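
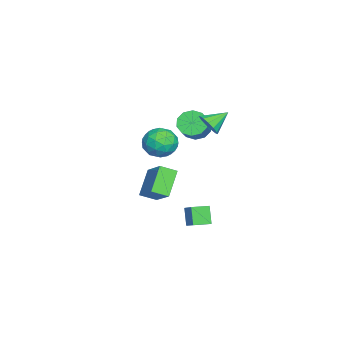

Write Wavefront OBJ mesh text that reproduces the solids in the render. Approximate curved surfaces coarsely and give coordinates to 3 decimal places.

v 2.099 0.333 1.123
v 3.418 1.324 2.339
v 1.806 1.304 0.649
v 3.126 2.295 1.865
v 3.494 0.105 -0.205
v 4.814 1.096 1.011
v 3.202 1.076 -0.679
v 4.521 2.067 0.537
v -1.103 3.334 3.482
v -0.371 3.763 3.672
v -1.917 4.386 4.238
v -0.531 3.946 3.246
v -0.873 3.934 2.895
v -1.288 3.732 2.73
v -1.644 3.404 2.804
v -1.829 3.053 3.092
v -1.783 2.792 3.505
v -1.522 2.703 3.91
v -1.127 2.814 4.179
v -0.725 3.091 4.226
v -0.443 3.444 4.037
v -4.598 1.962 1.248
v -4.01 2.025 0.466
v -2.255 2.101 1.79
v -2.842 2.038 2.572
v -4.161 2.588 0.633
v -2.405 2.663 1.957
v -4.478 2.911 1.035
v -2.723 2.987 2.359
v -4.841 2.872 1.518
v -3.086 2.948 2.842
v -5.111 2.486 1.898
v -3.356 2.561 3.222
v -5.185 1.899 2.03
v -3.43 1.975 3.354
v -5.035 1.337 1.863
v -3.279 1.412 3.187
v -4.717 1.013 1.461
v -2.962 1.089 2.785
v -4.354 1.052 0.978
v -2.599 1.128 2.302
v -4.084 1.439 0.598
v -2.329 1.514 1.922
v 1.466 2.506 -3.824
v 0.788 2.261 -2.73
v 1.052 3.515 -3.854
v 0.374 3.269 -2.76
v 3.146 3.231 -2.62
v 2.468 2.985 -1.526
v 2.732 4.239 -2.65
v 2.054 3.994 -1.556
v -4.182 0.524 -0.604
v -2.963 0.471 -0.585
v -4.257 -0.671 0.965
v -3.038 -0.724 0.984
v -3.608 0.315 1.273
v -3.562 1.053 0.304
v -3.658 -1.253 0.076
v -3.612 -0.515 -0.893
v -2.64 -0.627 -0.165
v -2.609 0.342 0.575
v -4.611 -0.542 -0.195
v -4.58 0.427 0.545
v -3.566 0.602 -0.732
v -3.654 -0.802 1.112
v -3.989 -0.192 1.282
v -3.273 -0.223 1.293
v -3.918 0.945 -0.21
v -3.202 0.914 -0.199
v -3.581 0.822 0.894
v -4.018 -1.114 0.579
v -3.302 -1.145 0.59
v -3.947 0.023 -0.913
v -3.231 -0.008 -0.902
v -3.639 -1.022 -0.514
v -2.659 -0.074 -0.474
v -2.704 -0.776 0.448
v -3.068 -1.088 -0.086
v -3.041 -0.654 -0.655
v -2.641 0.496 -0.04
v -2.686 -0.207 0.883
v -3.021 0.404 1.053
v -2.993 0.838 0.483
v -2.451 -0.15 0.207
v -4.534 0.007 -0.503
v -4.579 -0.696 0.42
v -4.227 -1.038 -0.103
v -4.199 -0.604 -0.673
v -4.516 0.576 -0.068
v -4.561 -0.126 0.854
v -4.179 0.454 1.035
v -4.152 0.888 0.466
v -4.769 -0.05 0.173
f 2 4 1
f 5 2 1
f 1 4 3
f 3 5 1
f 2 8 4
f 6 2 5
f 6 8 2
f 4 8 3
f 7 5 3
f 3 8 7
f 7 6 5
f 8 6 7
f 10 9 12
f 10 12 11
f 12 9 13
f 12 13 11
f 13 9 14
f 13 14 11
f 14 9 15
f 14 15 11
f 15 9 16
f 15 16 11
f 16 9 17
f 16 17 11
f 17 9 18
f 17 18 11
f 18 9 19
f 18 19 11
f 19 9 20
f 19 20 11
f 20 9 21
f 20 21 11
f 21 9 10
f 21 10 11
f 23 22 26
f 23 26 24
f 24 26 27
f 24 27 25
f 26 22 28
f 26 28 27
f 27 28 29
f 27 29 25
f 28 22 30
f 28 30 29
f 29 30 31
f 29 31 25
f 30 22 32
f 30 32 31
f 31 32 33
f 31 33 25
f 32 22 34
f 32 34 33
f 33 34 35
f 33 35 25
f 34 22 36
f 34 36 35
f 35 36 37
f 35 37 25
f 36 22 38
f 36 38 37
f 37 38 39
f 37 39 25
f 38 22 40
f 38 40 39
f 39 40 41
f 39 41 25
f 40 22 42
f 40 42 41
f 41 42 43
f 41 43 25
f 42 22 23
f 42 23 43
f 43 23 24
f 43 24 25
f 45 47 44
f 48 45 44
f 44 47 46
f 46 48 44
f 45 51 47
f 49 45 48
f 49 51 45
f 47 51 46
f 50 48 46
f 46 51 50
f 50 49 48
f 51 49 50
f 52 89 68
f 89 63 92
f 68 92 57
f 89 92 68
f 52 68 64
f 68 57 69
f 64 69 53
f 68 69 64
f 52 64 73
f 64 53 74
f 73 74 59
f 64 74 73
f 52 73 85
f 73 59 88
f 85 88 62
f 73 88 85
f 52 85 89
f 85 62 93
f 89 93 63
f 85 93 89
f 53 69 80
f 69 57 83
f 80 83 61
f 69 83 80
f 57 92 70
f 92 63 91
f 70 91 56
f 92 91 70
f 63 93 90
f 93 62 86
f 90 86 54
f 93 86 90
f 62 88 87
f 88 59 75
f 87 75 58
f 88 75 87
f 59 74 79
f 74 53 76
f 79 76 60
f 74 76 79
f 55 81 67
f 81 61 82
f 67 82 56
f 81 82 67
f 55 67 65
f 67 56 66
f 65 66 54
f 67 66 65
f 55 65 72
f 65 54 71
f 72 71 58
f 65 71 72
f 55 72 77
f 72 58 78
f 77 78 60
f 72 78 77
f 55 77 81
f 77 60 84
f 81 84 61
f 77 84 81
f 56 82 70
f 82 61 83
f 70 83 57
f 82 83 70
f 54 66 90
f 66 56 91
f 90 91 63
f 66 91 90
f 58 71 87
f 71 54 86
f 87 86 62
f 71 86 87
f 60 78 79
f 78 58 75
f 79 75 59
f 78 75 79
f 61 84 80
f 84 60 76
f 80 76 53
f 84 76 80



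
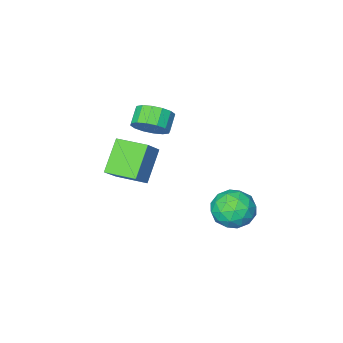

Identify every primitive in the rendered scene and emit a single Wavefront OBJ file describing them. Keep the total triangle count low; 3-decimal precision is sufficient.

v 3.956 -3.876 -2.248
v 2.81 -4.644 -0.827
v 3.106 -2.475 -2.176
v 1.96 -3.244 -0.756
v 4.9 -3.356 -1.204
v 3.754 -4.125 0.216
v 4.05 -1.956 -1.133
v 2.904 -2.724 0.288
v 2.567 -3.062 1.106
v 2.99 -2.675 1.864
v 2.356 -3.211 2.491
v 1.933 -3.598 1.734
v 2.621 -2.369 1.754
v 1.988 -2.905 2.381
v 2.238 -2.248 1.47
v 1.605 -2.784 2.097
v 1.943 -2.346 1.089
v 1.31 -2.881 1.716
v 1.815 -2.635 0.712
v 1.182 -3.171 1.339
v 1.889 -3.039 0.441
v 1.255 -3.575 1.069
v 2.144 -3.449 0.349
v 1.51 -3.985 0.976
v 2.512 -3.755 0.459
v 1.879 -4.291 1.086
v 2.895 -3.876 0.743
v 2.262 -4.412 1.37
v 3.19 -3.779 1.124
v 2.557 -4.314 1.751
v 3.318 -3.489 1.501
v 2.685 -4.025 2.128
v 3.245 -3.085 1.771
v 2.611 -3.621 2.399
v 1.487 2.502 -2.71
v 2.319 2.23 -2.004
v 0.301 1.61 -1.656
v 1.133 1.338 -0.95
v 0.791 2.407 -1.031
v 1.524 2.958 -1.682
v 1.096 0.882 -1.978
v 1.829 1.433 -2.629
v 2.078 1.229 -1.551
v 1.889 2.171 -0.966
v 0.731 1.669 -2.694
v 0.542 2.611 -2.109
v 2.007 2.444 -2.449
v 0.613 1.396 -1.211
v 0.412 2.024 -1.258
v 0.901 1.864 -0.843
v 1.54 2.872 -2.261
v 2.029 2.712 -1.845
v 1.131 2.816 -1.274
v 0.591 1.128 -1.815
v 1.08 0.968 -1.399
v 1.719 1.976 -2.817
v 2.208 1.816 -2.402
v 1.489 1.024 -2.386
v 2.354 1.696 -1.768
v 1.657 1.172 -1.149
v 1.635 0.904 -1.753
v 2.066 1.228 -2.136
v 2.244 2.25 -1.424
v 1.546 1.725 -0.805
v 1.345 2.354 -0.852
v 1.776 2.678 -1.235
v 2.101 1.661 -1.158
v 1.074 2.115 -2.855
v 0.376 1.59 -2.236
v 0.844 1.162 -2.425
v 1.275 1.486 -2.808
v 0.963 2.668 -2.511
v 0.266 2.144 -1.892
v 0.554 2.612 -1.524
v 0.985 2.936 -1.907
v 0.519 2.179 -2.502
f 2 4 1
f 5 2 1
f 1 4 3
f 3 5 1
f 2 8 4
f 6 2 5
f 6 8 2
f 4 8 3
f 7 5 3
f 3 8 7
f 7 6 5
f 8 6 7
f 10 9 13
f 10 13 11
f 11 13 14
f 11 14 12
f 13 9 15
f 13 15 14
f 14 15 16
f 14 16 12
f 15 9 17
f 15 17 16
f 16 17 18
f 16 18 12
f 17 9 19
f 17 19 18
f 18 19 20
f 18 20 12
f 19 9 21
f 19 21 20
f 20 21 22
f 20 22 12
f 21 9 23
f 21 23 22
f 22 23 24
f 22 24 12
f 23 9 25
f 23 25 24
f 24 25 26
f 24 26 12
f 25 9 27
f 25 27 26
f 26 27 28
f 26 28 12
f 27 9 29
f 27 29 28
f 28 29 30
f 28 30 12
f 29 9 31
f 29 31 30
f 30 31 32
f 30 32 12
f 31 9 33
f 31 33 32
f 32 33 34
f 32 34 12
f 33 9 10
f 33 10 34
f 34 10 11
f 34 11 12
f 35 72 51
f 72 46 75
f 51 75 40
f 72 75 51
f 35 51 47
f 51 40 52
f 47 52 36
f 51 52 47
f 35 47 56
f 47 36 57
f 56 57 42
f 47 57 56
f 35 56 68
f 56 42 71
f 68 71 45
f 56 71 68
f 35 68 72
f 68 45 76
f 72 76 46
f 68 76 72
f 36 52 63
f 52 40 66
f 63 66 44
f 52 66 63
f 40 75 53
f 75 46 74
f 53 74 39
f 75 74 53
f 46 76 73
f 76 45 69
f 73 69 37
f 76 69 73
f 45 71 70
f 71 42 58
f 70 58 41
f 71 58 70
f 42 57 62
f 57 36 59
f 62 59 43
f 57 59 62
f 38 64 50
f 64 44 65
f 50 65 39
f 64 65 50
f 38 50 48
f 50 39 49
f 48 49 37
f 50 49 48
f 38 48 55
f 48 37 54
f 55 54 41
f 48 54 55
f 38 55 60
f 55 41 61
f 60 61 43
f 55 61 60
f 38 60 64
f 60 43 67
f 64 67 44
f 60 67 64
f 39 65 53
f 65 44 66
f 53 66 40
f 65 66 53
f 37 49 73
f 49 39 74
f 73 74 46
f 49 74 73
f 41 54 70
f 54 37 69
f 70 69 45
f 54 69 70
f 43 61 62
f 61 41 58
f 62 58 42
f 61 58 62
f 44 67 63
f 67 43 59
f 63 59 36
f 67 59 63



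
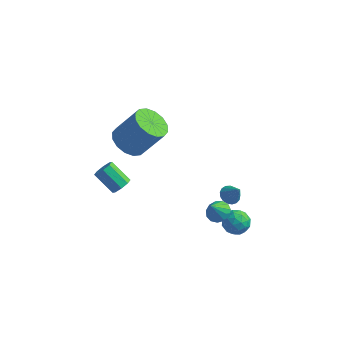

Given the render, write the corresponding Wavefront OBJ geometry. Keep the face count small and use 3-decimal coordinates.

v 2.216 -2.294 -3.419
v 2.756 -2.73 -3.568
v 2.024 -2.886 -2.381
v 2.912 -2.423 -3.364
v 2.847 -2.075 -3.178
v 2.581 -1.797 -3.068
v 2.2 -1.676 -3.069
v 1.823 -1.752 -3.181
v 1.571 -1.999 -3.369
v 1.524 -2.34 -3.573
v 1.696 -2.667 -3.727
v 2.033 -2.875 -3.784
v 2.428 -2.898 -3.725
v -3.292 -2.733 -3.068
v -2.893 -2.764 -2.581
v -4.07 -2.579 -1.605
v -4.468 -2.547 -2.092
v -2.954 -2.314 -2.741
v -4.131 -2.128 -1.765
v -3.213 -2.108 -3.092
v -4.39 -1.923 -2.116
v -3.518 -2.269 -3.429
v -4.695 -2.083 -2.453
v -3.69 -2.701 -3.555
v -4.867 -2.516 -2.579
v -3.629 -3.152 -3.395
v -4.806 -2.966 -2.419
v -3.37 -3.357 -3.044
v -4.547 -3.172 -2.068
v -3.065 -3.197 -2.707
v -4.242 -3.011 -1.731
v 2.437 -1.205 -2.864
v 2.953 -1.112 -3.176
v 3.103 -1.455 -1.836
v 2.887 -0.848 -3.069
v 2.718 -0.666 -2.915
v 2.485 -0.608 -2.75
v 2.241 -0.686 -2.61
v 2.041 -0.883 -2.529
v 1.933 -1.154 -2.525
v 1.939 -1.437 -2.598
v 2.06 -1.666 -2.732
v 2.268 -1.79 -2.897
v 2.514 -1.78 -3.053
v 2.742 -1.638 -3.167
v 2.901 -1.397 -3.211
v 3.276 -1.601 -3.837
v 3.749 -2.005 -3.286
v 2.851 -2.775 -4.334
v 3.324 -3.179 -3.783
v 2.659 -2.753 -3.526
v 2.921 -2.027 -3.219
v 3.679 -2.753 -4.401
v 3.941 -2.027 -4.094
v 3.998 -2.717 -3.635
v 3.367 -2.717 -3.094
v 3.233 -2.063 -4.526
v 2.602 -2.063 -3.985
v 3.55 -1.7 -3.518
v 3.05 -3.08 -4.102
v 2.659 -2.83 -3.951
v 2.937 -3.067 -3.627
v 3.063 -1.713 -3.479
v 3.341 -1.95 -3.155
v 2.7 -2.39 -3.296
v 3.259 -2.83 -4.465
v 3.537 -3.067 -4.141
v 3.663 -1.713 -3.993
v 3.941 -1.95 -3.669
v 3.9 -2.39 -4.324
v 3.974 -2.355 -3.399
v 3.724 -3.046 -3.691
v 3.933 -2.795 -4.054
v 4.087 -2.368 -3.874
v 3.603 -2.356 -3.081
v 3.354 -3.046 -3.373
v 2.962 -2.796 -3.222
v 3.117 -2.369 -3.042
v 3.75 -2.774 -3.286
v 3.246 -1.734 -4.247
v 2.997 -2.424 -4.539
v 3.483 -2.411 -4.578
v 3.638 -1.984 -4.398
v 2.876 -1.734 -3.929
v 2.626 -2.425 -4.221
v 2.513 -2.412 -3.746
v 2.667 -1.985 -3.566
v 2.85 -2.006 -4.334
v -3.047 -2.269 0.659
v -2.438 -1.596 0.072
v -1.264 -1.139 1.815
v -1.873 -1.811 2.401
v -2.854 -1.28 0.27
v -1.681 -0.822 2.012
v -3.322 -1.228 0.571
v -2.149 -0.771 2.314
v -3.716 -1.455 0.896
v -2.543 -0.998 2.639
v -3.931 -1.9 1.158
v -2.757 -1.443 2.9
v -3.909 -2.444 1.285
v -2.735 -1.987 3.028
v -3.656 -2.941 1.245
v -2.482 -2.484 2.988
v -3.239 -3.258 1.048
v -2.066 -2.8 2.79
v -2.771 -3.309 0.746
v -1.598 -2.852 2.489
v -2.377 -3.082 0.421
v -1.204 -2.625 2.164
v -2.163 -2.637 0.16
v -0.989 -2.18 1.902
v -2.185 -2.093 0.032
v -1.011 -1.636 1.775
f 2 1 4
f 2 4 3
f 4 1 5
f 4 5 3
f 5 1 6
f 5 6 3
f 6 1 7
f 6 7 3
f 7 1 8
f 7 8 3
f 8 1 9
f 8 9 3
f 9 1 10
f 9 10 3
f 10 1 11
f 10 11 3
f 11 1 12
f 11 12 3
f 12 1 13
f 12 13 3
f 13 1 2
f 13 2 3
f 15 14 18
f 15 18 16
f 16 18 19
f 16 19 17
f 18 14 20
f 18 20 19
f 19 20 21
f 19 21 17
f 20 14 22
f 20 22 21
f 21 22 23
f 21 23 17
f 22 14 24
f 22 24 23
f 23 24 25
f 23 25 17
f 24 14 26
f 24 26 25
f 25 26 27
f 25 27 17
f 26 14 28
f 26 28 27
f 27 28 29
f 27 29 17
f 28 14 30
f 28 30 29
f 29 30 31
f 29 31 17
f 30 14 15
f 30 15 31
f 31 15 16
f 31 16 17
f 33 32 35
f 33 35 34
f 35 32 36
f 35 36 34
f 36 32 37
f 36 37 34
f 37 32 38
f 37 38 34
f 38 32 39
f 38 39 34
f 39 32 40
f 39 40 34
f 40 32 41
f 40 41 34
f 41 32 42
f 41 42 34
f 42 32 43
f 42 43 34
f 43 32 44
f 43 44 34
f 44 32 45
f 44 45 34
f 45 32 46
f 45 46 34
f 46 32 33
f 46 33 34
f 47 84 63
f 84 58 87
f 63 87 52
f 84 87 63
f 47 63 59
f 63 52 64
f 59 64 48
f 63 64 59
f 47 59 68
f 59 48 69
f 68 69 54
f 59 69 68
f 47 68 80
f 68 54 83
f 80 83 57
f 68 83 80
f 47 80 84
f 80 57 88
f 84 88 58
f 80 88 84
f 48 64 75
f 64 52 78
f 75 78 56
f 64 78 75
f 52 87 65
f 87 58 86
f 65 86 51
f 87 86 65
f 58 88 85
f 88 57 81
f 85 81 49
f 88 81 85
f 57 83 82
f 83 54 70
f 82 70 53
f 83 70 82
f 54 69 74
f 69 48 71
f 74 71 55
f 69 71 74
f 50 76 62
f 76 56 77
f 62 77 51
f 76 77 62
f 50 62 60
f 62 51 61
f 60 61 49
f 62 61 60
f 50 60 67
f 60 49 66
f 67 66 53
f 60 66 67
f 50 67 72
f 67 53 73
f 72 73 55
f 67 73 72
f 50 72 76
f 72 55 79
f 76 79 56
f 72 79 76
f 51 77 65
f 77 56 78
f 65 78 52
f 77 78 65
f 49 61 85
f 61 51 86
f 85 86 58
f 61 86 85
f 53 66 82
f 66 49 81
f 82 81 57
f 66 81 82
f 55 73 74
f 73 53 70
f 74 70 54
f 73 70 74
f 56 79 75
f 79 55 71
f 75 71 48
f 79 71 75
f 90 89 93
f 90 93 91
f 91 93 94
f 91 94 92
f 93 89 95
f 93 95 94
f 94 95 96
f 94 96 92
f 95 89 97
f 95 97 96
f 96 97 98
f 96 98 92
f 97 89 99
f 97 99 98
f 98 99 100
f 98 100 92
f 99 89 101
f 99 101 100
f 100 101 102
f 100 102 92
f 101 89 103
f 101 103 102
f 102 103 104
f 102 104 92
f 103 89 105
f 103 105 104
f 104 105 106
f 104 106 92
f 105 89 107
f 105 107 106
f 106 107 108
f 106 108 92
f 107 89 109
f 107 109 108
f 108 109 110
f 108 110 92
f 109 89 111
f 109 111 110
f 110 111 112
f 110 112 92
f 111 89 113
f 111 113 112
f 112 113 114
f 112 114 92
f 113 89 90
f 113 90 114
f 114 90 91
f 114 91 92



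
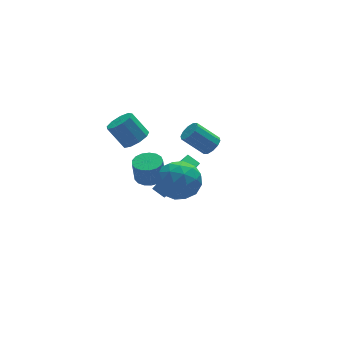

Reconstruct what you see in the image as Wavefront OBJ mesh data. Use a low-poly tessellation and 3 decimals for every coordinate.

v -1.409 1.877 2.481
v -0.768 2.285 2.608
v -1.391 2.911 3.745
v -2.031 2.503 3.619
v -1.09 2.55 2.286
v -1.713 3.176 3.423
v -1.561 2.5 2.055
v -2.183 3.126 3.193
v -1.96 2.159 2.024
v -2.583 2.785 3.162
v -2.102 1.686 2.207
v -2.725 2.311 3.344
v -1.919 1.302 2.518
v -2.542 1.928 3.656
v -1.497 1.188 2.812
v -2.12 1.813 3.949
v -1.034 1.396 2.951
v -1.657 2.021 4.089
v -0.746 1.829 2.87
v -1.369 2.455 4.008
v 0.136 3.958 -2.375
v 0.869 3.645 -2.301
v 0.716 3.589 -1.031
v -0.016 3.902 -1.105
v 0.928 4.022 -2.277
v 0.775 3.967 -1.007
v 0.805 4.385 -2.276
v 0.653 4.329 -1.006
v 0.53 4.65 -2.297
v 0.377 4.594 -1.028
v 0.164 4.756 -2.336
v 0.011 4.701 -1.067
v -0.208 4.68 -2.385
v -0.361 4.624 -1.115
v -0.501 4.438 -2.43
v -0.654 4.382 -1.161
v -0.648 4.086 -2.464
v -0.801 4.03 -1.194
v -0.616 3.705 -2.476
v -0.768 3.649 -1.207
v -0.411 3.381 -2.466
v -0.563 3.326 -1.196
v -0.081 3.19 -2.435
v -0.233 3.134 -1.165
v 0.299 3.175 -2.39
v 0.147 3.119 -1.12
v 0.642 3.339 -2.341
v 0.489 3.283 -1.072
v -1.896 -1.987 1.949
v -0.907 -1.347 1.955
v -0.993 -3.393 2.865
v -0.004 -2.753 2.871
v -0.923 -2.422 3.528
v -1.481 -1.554 2.963
v -0.419 -3.186 1.857
v -0.977 -2.318 1.292
v 0.006 -2.089 1.898
v -0.306 -1.617 2.931
v -1.594 -3.123 1.889
v -1.906 -2.651 2.922
v -1.481 -1.544 1.872
v -0.419 -3.196 2.948
v -0.959 -3.002 3.335
v -0.378 -2.626 3.338
v -1.818 -1.665 2.464
v -1.237 -1.289 2.468
v -1.246 -1.921 3.392
v -0.663 -3.451 2.352
v -0.082 -3.075 2.356
v -1.522 -2.114 1.482
v -0.941 -1.738 1.485
v -0.654 -2.819 1.428
v -0.363 -1.604 1.842
v 0.168 -2.43 2.38
v -0.076 -2.685 1.784
v -0.404 -2.174 1.452
v -0.546 -1.326 2.449
v -0.015 -2.152 2.987
v -0.555 -1.958 3.374
v -0.884 -1.447 3.041
v -0.01 -1.762 2.416
v -1.885 -2.588 1.833
v -1.354 -3.414 2.371
v -1.016 -3.293 1.779
v -1.345 -2.782 1.446
v -2.068 -2.31 2.44
v -1.537 -3.136 2.978
v -1.496 -2.566 3.368
v -1.824 -2.055 3.036
v -1.89 -2.978 2.404
v -0.587 1.853 -1.525
v 0.181 1.146 0.366
v 0.707 2.884 -1.665
v 1.475 2.177 0.226
v -0.175 1.283 -1.906
v 0.593 0.576 -0.015
v 1.119 2.314 -2.046
v 1.887 1.607 -0.155
v 2.623 1.838 0.811
v 3.1 1.964 1.203
v 2.095 2.487 2.26
v 1.617 2.362 1.869
v 3.036 2.28 0.986
v 2.031 2.804 2.043
v 2.815 2.428 0.702
v 1.809 2.952 1.759
v 2.52 2.351 0.46
v 1.514 2.874 1.517
v 2.264 2.077 0.352
v 1.259 2.601 1.409
v 2.145 1.713 0.42
v 1.14 2.236 1.477
v 2.209 1.396 0.637
v 1.204 1.92 1.694
v 2.431 1.248 0.921
v 1.425 1.772 1.978
v 2.726 1.326 1.163
v 1.72 1.849 2.22
v 2.981 1.599 1.271
v 1.976 2.123 2.328
f 2 1 5
f 2 5 3
f 3 5 6
f 3 6 4
f 5 1 7
f 5 7 6
f 6 7 8
f 6 8 4
f 7 1 9
f 7 9 8
f 8 9 10
f 8 10 4
f 9 1 11
f 9 11 10
f 10 11 12
f 10 12 4
f 11 1 13
f 11 13 12
f 12 13 14
f 12 14 4
f 13 1 15
f 13 15 14
f 14 15 16
f 14 16 4
f 15 1 17
f 15 17 16
f 16 17 18
f 16 18 4
f 17 1 19
f 17 19 18
f 18 19 20
f 18 20 4
f 19 1 2
f 19 2 20
f 20 2 3
f 20 3 4
f 22 21 25
f 22 25 23
f 23 25 26
f 23 26 24
f 25 21 27
f 25 27 26
f 26 27 28
f 26 28 24
f 27 21 29
f 27 29 28
f 28 29 30
f 28 30 24
f 29 21 31
f 29 31 30
f 30 31 32
f 30 32 24
f 31 21 33
f 31 33 32
f 32 33 34
f 32 34 24
f 33 21 35
f 33 35 34
f 34 35 36
f 34 36 24
f 35 21 37
f 35 37 36
f 36 37 38
f 36 38 24
f 37 21 39
f 37 39 38
f 38 39 40
f 38 40 24
f 39 21 41
f 39 41 40
f 40 41 42
f 40 42 24
f 41 21 43
f 41 43 42
f 42 43 44
f 42 44 24
f 43 21 45
f 43 45 44
f 44 45 46
f 44 46 24
f 45 21 47
f 45 47 46
f 46 47 48
f 46 48 24
f 47 21 22
f 47 22 48
f 48 22 23
f 48 23 24
f 49 86 65
f 86 60 89
f 65 89 54
f 86 89 65
f 49 65 61
f 65 54 66
f 61 66 50
f 65 66 61
f 49 61 70
f 61 50 71
f 70 71 56
f 61 71 70
f 49 70 82
f 70 56 85
f 82 85 59
f 70 85 82
f 49 82 86
f 82 59 90
f 86 90 60
f 82 90 86
f 50 66 77
f 66 54 80
f 77 80 58
f 66 80 77
f 54 89 67
f 89 60 88
f 67 88 53
f 89 88 67
f 60 90 87
f 90 59 83
f 87 83 51
f 90 83 87
f 59 85 84
f 85 56 72
f 84 72 55
f 85 72 84
f 56 71 76
f 71 50 73
f 76 73 57
f 71 73 76
f 52 78 64
f 78 58 79
f 64 79 53
f 78 79 64
f 52 64 62
f 64 53 63
f 62 63 51
f 64 63 62
f 52 62 69
f 62 51 68
f 69 68 55
f 62 68 69
f 52 69 74
f 69 55 75
f 74 75 57
f 69 75 74
f 52 74 78
f 74 57 81
f 78 81 58
f 74 81 78
f 53 79 67
f 79 58 80
f 67 80 54
f 79 80 67
f 51 63 87
f 63 53 88
f 87 88 60
f 63 88 87
f 55 68 84
f 68 51 83
f 84 83 59
f 68 83 84
f 57 75 76
f 75 55 72
f 76 72 56
f 75 72 76
f 58 81 77
f 81 57 73
f 77 73 50
f 81 73 77
f 92 94 91
f 95 92 91
f 91 94 93
f 93 95 91
f 92 98 94
f 96 92 95
f 96 98 92
f 94 98 93
f 97 95 93
f 93 98 97
f 97 96 95
f 98 96 97
f 100 99 103
f 100 103 101
f 101 103 104
f 101 104 102
f 103 99 105
f 103 105 104
f 104 105 106
f 104 106 102
f 105 99 107
f 105 107 106
f 106 107 108
f 106 108 102
f 107 99 109
f 107 109 108
f 108 109 110
f 108 110 102
f 109 99 111
f 109 111 110
f 110 111 112
f 110 112 102
f 111 99 113
f 111 113 112
f 112 113 114
f 112 114 102
f 113 99 115
f 113 115 114
f 114 115 116
f 114 116 102
f 115 99 117
f 115 117 116
f 116 117 118
f 116 118 102
f 117 99 119
f 117 119 118
f 118 119 120
f 118 120 102
f 119 99 100
f 119 100 120
f 120 100 101
f 120 101 102



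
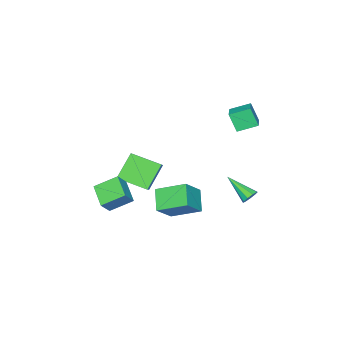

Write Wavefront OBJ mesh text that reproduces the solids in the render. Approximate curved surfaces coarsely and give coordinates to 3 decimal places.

v -2.046 -5.399 -2.199
v -0.726 -4.389 -0.981
v -2.807 -3.63 -2.84
v -1.488 -2.62 -1.623
v -0.692 -5.36 -3.697
v 0.627 -4.35 -2.48
v -1.454 -3.591 -4.339
v -0.134 -2.581 -3.121
v 0.09 -1.764 -2.585
v -0.689 -0.035 -1.729
v -1.202 -1.725 -3.838
v -1.981 0.003 -2.982
v 1.041 -0.863 -3.538
v 0.262 0.865 -2.682
v -0.251 -0.825 -4.791
v -1.03 0.904 -3.935
v -3.857 1.266 2.297
v -3.857 0.645 3.507
v -4.722 2.188 2.769
v -4.722 1.567 3.98
v -2.798 2.053 2.7
v -2.798 1.432 3.911
v -3.663 2.975 3.173
v -3.663 2.354 4.383
v -1.47 4.158 -1.377
v -0.99 4.337 -1.105
v -1.43 2.482 -0.343
v -1.311 4.454 -0.903
v -1.707 4.432 -0.923
v -1.992 4.282 -1.156
v -2.032 4.074 -1.491
v -1.81 3.906 -1.773
v -1.428 3.856 -1.87
v -1.066 3.947 -1.735
v -0.893 4.137 -1.433
v 2.601 -3.729 -2.325
v 3.329 -3.736 -1.448
v 1.619 -2.705 -1.502
v 2.347 -2.711 -0.626
v 3.393 -2.449 -2.974
v 4.121 -2.455 -2.098
v 2.411 -1.424 -2.152
v 3.139 -1.431 -1.275
f 2 4 1
f 5 2 1
f 1 4 3
f 3 5 1
f 2 8 4
f 6 2 5
f 6 8 2
f 4 8 3
f 7 5 3
f 3 8 7
f 7 6 5
f 8 6 7
f 10 12 9
f 13 10 9
f 9 12 11
f 11 13 9
f 10 16 12
f 14 10 13
f 14 16 10
f 12 16 11
f 15 13 11
f 11 16 15
f 15 14 13
f 16 14 15
f 18 20 17
f 21 18 17
f 17 20 19
f 19 21 17
f 18 24 20
f 22 18 21
f 22 24 18
f 20 24 19
f 23 21 19
f 19 24 23
f 23 22 21
f 24 22 23
f 26 25 28
f 26 28 27
f 28 25 29
f 28 29 27
f 29 25 30
f 29 30 27
f 30 25 31
f 30 31 27
f 31 25 32
f 31 32 27
f 32 25 33
f 32 33 27
f 33 25 34
f 33 34 27
f 34 25 35
f 34 35 27
f 35 25 26
f 35 26 27
f 37 39 36
f 40 37 36
f 36 39 38
f 38 40 36
f 37 43 39
f 41 37 40
f 41 43 37
f 39 43 38
f 42 40 38
f 38 43 42
f 42 41 40
f 43 41 42



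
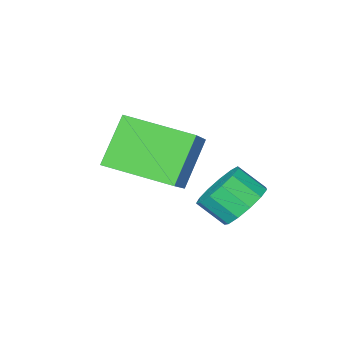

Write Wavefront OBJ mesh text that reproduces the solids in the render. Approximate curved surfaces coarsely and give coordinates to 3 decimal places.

v 1.368 1.354 -3.591
v 1.68 0.957 -4.237
v 2.144 0.31 -3.616
v 1.832 0.706 -2.969
v 1.986 1.284 -4.125
v 2.45 0.637 -3.504
v 2.096 1.634 -3.843
v 2.56 0.987 -3.222
v 1.975 1.894 -3.481
v 2.439 1.247 -2.86
v 1.661 1.983 -3.154
v 2.125 1.336 -2.533
v 1.254 1.872 -2.965
v 1.718 1.225 -2.344
v 0.883 1.596 -2.975
v 1.347 0.949 -2.354
v 0.666 1.244 -3.181
v 1.131 0.596 -2.56
v 0.672 0.926 -3.516
v 1.136 0.279 -2.895
v 0.899 0.744 -3.875
v 1.363 0.097 -3.254
v 1.275 0.756 -4.144
v 1.739 0.108 -3.523
v 3.049 -1.448 -1.213
v 4.064 -0.328 -0.078
v 1.794 0.065 -1.583
v 2.809 1.185 -0.448
v 3.991 -0.985 -2.512
v 5.006 0.135 -1.377
v 2.736 0.528 -2.882
v 3.751 1.648 -1.747
f 2 1 5
f 2 5 3
f 3 5 6
f 3 6 4
f 5 1 7
f 5 7 6
f 6 7 8
f 6 8 4
f 7 1 9
f 7 9 8
f 8 9 10
f 8 10 4
f 9 1 11
f 9 11 10
f 10 11 12
f 10 12 4
f 11 1 13
f 11 13 12
f 12 13 14
f 12 14 4
f 13 1 15
f 13 15 14
f 14 15 16
f 14 16 4
f 15 1 17
f 15 17 16
f 16 17 18
f 16 18 4
f 17 1 19
f 17 19 18
f 18 19 20
f 18 20 4
f 19 1 21
f 19 21 20
f 20 21 22
f 20 22 4
f 21 1 23
f 21 23 22
f 22 23 24
f 22 24 4
f 23 1 2
f 23 2 24
f 24 2 3
f 24 3 4
f 26 28 25
f 29 26 25
f 25 28 27
f 27 29 25
f 26 32 28
f 30 26 29
f 30 32 26
f 28 32 27
f 31 29 27
f 27 32 31
f 31 30 29
f 32 30 31



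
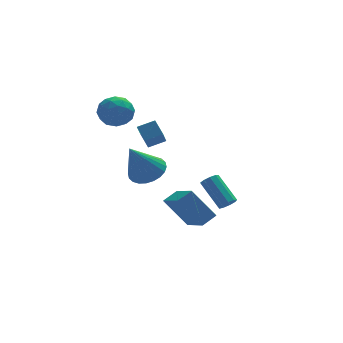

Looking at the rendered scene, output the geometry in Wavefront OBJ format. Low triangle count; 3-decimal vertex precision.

v -0.749 -2.717 0.768
v 0.011 -2.415 1.167
v -0.968 -0.839 -0.235
v -0.208 -0.537 0.164
v 0.288 -3.383 -0.704
v 1.048 -3.081 -0.305
v 0.069 -1.505 -1.707
v 0.829 -1.203 -1.308
v -2.052 -2.054 2.674
v -1.276 -1.73 3.176
v -3.028 -2.586 4.526
v -1.488 -1.413 3.155
v -1.787 -1.193 3.061
v -2.126 -1.105 2.908
v -2.454 -1.161 2.719
v -2.721 -1.353 2.524
v -2.886 -1.651 2.351
v -2.924 -2.011 2.227
v -2.829 -2.377 2.172
v -2.616 -2.694 2.193
v -2.318 -2.914 2.287
v -1.979 -3.002 2.44
v -1.651 -2.946 2.628
v -1.384 -2.754 2.824
v -1.219 -2.456 2.997
v -1.181 -2.096 3.12
v -0.47 4.072 0.91
v -0.885 3.08 1.941
v -0.69 4.825 1.546
v -1.106 3.833 2.577
v 0.466 4.047 1.263
v 0.05 3.055 2.294
v 0.245 4.8 1.899
v -0.17 3.808 2.93
v 2.92 1.265 -2.209
v 3.396 1.518 -2.243
v 2.796 2.807 -1.044
v 2.32 2.555 -1.011
v 3.165 1.649 -2.499
v 2.565 2.939 -1.301
v 2.82 1.601 -2.62
v 2.219 2.89 -1.422
v 2.521 1.395 -2.549
v 1.921 2.685 -1.35
v 2.409 1.129 -2.319
v 1.809 2.419 -1.12
v 2.536 0.927 -2.037
v 1.936 2.216 -0.839
v 2.843 0.883 -1.836
v 2.243 2.172 -0.638
v 3.186 1.018 -1.81
v 2.586 2.307 -0.611
v 3.404 1.269 -1.97
v 2.804 2.558 -0.772
v -3.036 4.031 3.874
v -2.18 4.4 4.263
v -2.34 2.56 3.737
v -1.484 2.929 4.126
v -2.303 2.833 4.708
v -2.733 3.743 4.793
v -1.787 3.217 3.207
v -2.217 4.127 3.292
v -1.408 3.897 3.85
v -1.727 3.66 4.778
v -2.793 3.3 3.222
v -3.112 3.063 4.15
v -2.669 4.345 4.081
v -1.851 2.615 3.919
v -2.332 2.559 4.262
v -1.829 2.776 4.49
v -2.994 3.958 4.392
v -2.491 4.175 4.621
v -2.563 3.254 4.882
v -2.029 2.785 3.379
v -1.526 3.002 3.608
v -2.691 4.184 3.51
v -2.188 4.401 3.738
v -1.957 3.706 3.118
v -1.713 4.266 4.066
v -1.303 3.401 3.986
v -1.481 3.571 3.446
v -1.734 4.105 3.496
v -1.9 4.126 4.612
v -1.491 3.262 4.531
v -1.972 3.206 4.874
v -2.225 3.74 4.923
v -1.446 3.831 4.369
v -3.029 3.698 3.469
v -2.62 2.834 3.388
v -2.295 3.22 3.077
v -2.548 3.754 3.126
v -3.217 3.559 4.014
v -2.807 2.694 3.934
v -2.786 2.855 4.504
v -3.039 3.389 4.554
v -3.074 3.129 3.631
f 2 4 1
f 5 2 1
f 1 4 3
f 3 5 1
f 2 8 4
f 6 2 5
f 6 8 2
f 4 8 3
f 7 5 3
f 3 8 7
f 7 6 5
f 8 6 7
f 10 9 12
f 10 12 11
f 12 9 13
f 12 13 11
f 13 9 14
f 13 14 11
f 14 9 15
f 14 15 11
f 15 9 16
f 15 16 11
f 16 9 17
f 16 17 11
f 17 9 18
f 17 18 11
f 18 9 19
f 18 19 11
f 19 9 20
f 19 20 11
f 20 9 21
f 20 21 11
f 21 9 22
f 21 22 11
f 22 9 23
f 22 23 11
f 23 9 24
f 23 24 11
f 24 9 25
f 24 25 11
f 25 9 26
f 25 26 11
f 26 9 10
f 26 10 11
f 28 30 27
f 31 28 27
f 27 30 29
f 29 31 27
f 28 34 30
f 32 28 31
f 32 34 28
f 30 34 29
f 33 31 29
f 29 34 33
f 33 32 31
f 34 32 33
f 36 35 39
f 36 39 37
f 37 39 40
f 37 40 38
f 39 35 41
f 39 41 40
f 40 41 42
f 40 42 38
f 41 35 43
f 41 43 42
f 42 43 44
f 42 44 38
f 43 35 45
f 43 45 44
f 44 45 46
f 44 46 38
f 45 35 47
f 45 47 46
f 46 47 48
f 46 48 38
f 47 35 49
f 47 49 48
f 48 49 50
f 48 50 38
f 49 35 51
f 49 51 50
f 50 51 52
f 50 52 38
f 51 35 53
f 51 53 52
f 52 53 54
f 52 54 38
f 53 35 36
f 53 36 54
f 54 36 37
f 54 37 38
f 55 92 71
f 92 66 95
f 71 95 60
f 92 95 71
f 55 71 67
f 71 60 72
f 67 72 56
f 71 72 67
f 55 67 76
f 67 56 77
f 76 77 62
f 67 77 76
f 55 76 88
f 76 62 91
f 88 91 65
f 76 91 88
f 55 88 92
f 88 65 96
f 92 96 66
f 88 96 92
f 56 72 83
f 72 60 86
f 83 86 64
f 72 86 83
f 60 95 73
f 95 66 94
f 73 94 59
f 95 94 73
f 66 96 93
f 96 65 89
f 93 89 57
f 96 89 93
f 65 91 90
f 91 62 78
f 90 78 61
f 91 78 90
f 62 77 82
f 77 56 79
f 82 79 63
f 77 79 82
f 58 84 70
f 84 64 85
f 70 85 59
f 84 85 70
f 58 70 68
f 70 59 69
f 68 69 57
f 70 69 68
f 58 68 75
f 68 57 74
f 75 74 61
f 68 74 75
f 58 75 80
f 75 61 81
f 80 81 63
f 75 81 80
f 58 80 84
f 80 63 87
f 84 87 64
f 80 87 84
f 59 85 73
f 85 64 86
f 73 86 60
f 85 86 73
f 57 69 93
f 69 59 94
f 93 94 66
f 69 94 93
f 61 74 90
f 74 57 89
f 90 89 65
f 74 89 90
f 63 81 82
f 81 61 78
f 82 78 62
f 81 78 82
f 64 87 83
f 87 63 79
f 83 79 56
f 87 79 83



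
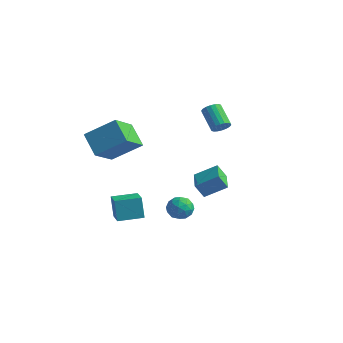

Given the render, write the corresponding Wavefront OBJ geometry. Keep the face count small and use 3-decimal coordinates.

v -0.081 2.436 -2.674
v -0.436 2.062 -1.794
v -1.127 3.551 -2.622
v -1.482 3.177 -1.741
v 0.882 3.303 -1.919
v 0.527 2.929 -1.038
v -0.164 4.418 -1.866
v -0.519 4.044 -0.986
v 0.99 2.565 3.082
v 1.36 2.922 3.351
v 0.26 3.371 4.267
v -0.11 3.015 3.998
v 1.263 3.07 3.163
v 0.164 3.52 4.079
v 1.113 3.118 2.958
v 0.014 3.568 3.875
v 0.938 3.057 2.779
v -0.161 3.507 3.695
v 0.773 2.898 2.659
v -0.326 3.348 3.575
v 0.652 2.674 2.623
v -0.448 3.123 3.54
v 0.597 2.427 2.678
v -0.503 2.877 3.594
v 0.62 2.209 2.813
v -0.48 2.658 3.729
v 0.716 2.06 3.001
v -0.383 2.51 3.917
v 0.866 2.012 3.205
v -0.233 2.462 4.122
v 1.041 2.073 3.385
v -0.058 2.523 4.301
v 1.206 2.232 3.505
v 0.107 2.682 4.421
v 1.328 2.457 3.54
v 0.228 2.906 4.457
v 1.383 2.703 3.486
v 0.283 3.153 4.402
v -4.286 -1.285 1.842
v -3.911 -2.935 2.945
v -2.97 -0.223 2.985
v -2.596 -1.873 4.087
v -3.084 -1.687 0.833
v -2.71 -3.337 1.935
v -1.769 -0.625 1.975
v -1.394 -2.275 3.078
v -1.31 -3.151 -2.653
v -1.633 -3.016 -1.308
v -2.278 -2.439 -2.957
v -2.602 -2.305 -1.612
v -0.458 -1.955 -2.568
v -0.782 -1.821 -1.223
v -1.427 -1.244 -2.872
v -1.75 -1.109 -1.527
v 3.288 -3.71 1.132
v 3.686 -3.142 0.83
v 3.834 -4.498 0.37
v 4.232 -3.93 0.068
v 4.372 -4.155 0.777
v 4.035 -3.668 1.248
v 3.485 -3.972 -0.048
v 3.148 -3.485 0.423
v 3.808 -3.304 0.1
v 4.357 -3.417 0.61
v 3.163 -4.223 0.59
v 3.712 -4.336 1.1
v 3.439 -3.356 1.048
v 4.081 -4.284 0.152
v 4.163 -4.416 0.569
v 4.397 -4.082 0.391
v 3.644 -3.666 1.294
v 3.878 -3.332 1.116
v 4.281 -3.928 1.085
v 3.642 -4.308 0.084
v 3.876 -3.974 -0.094
v 3.123 -3.558 0.809
v 3.357 -3.224 0.631
v 3.239 -3.712 0.115
v 3.745 -3.118 0.441
v 4.066 -3.581 -0.007
v 3.627 -3.606 -0.074
v 3.429 -3.319 0.202
v 4.067 -3.184 0.741
v 4.388 -3.648 0.293
v 4.47 -3.78 0.71
v 4.272 -3.494 0.987
v 4.139 -3.28 0.312
v 3.132 -3.992 0.907
v 3.453 -4.456 0.459
v 3.248 -4.146 0.213
v 3.05 -3.86 0.49
v 3.454 -4.059 1.207
v 3.775 -4.522 0.759
v 4.091 -4.321 0.998
v 3.893 -4.034 1.274
v 3.381 -4.36 0.888
f 2 4 1
f 5 2 1
f 1 4 3
f 3 5 1
f 2 8 4
f 6 2 5
f 6 8 2
f 4 8 3
f 7 5 3
f 3 8 7
f 7 6 5
f 8 6 7
f 10 9 13
f 10 13 11
f 11 13 14
f 11 14 12
f 13 9 15
f 13 15 14
f 14 15 16
f 14 16 12
f 15 9 17
f 15 17 16
f 16 17 18
f 16 18 12
f 17 9 19
f 17 19 18
f 18 19 20
f 18 20 12
f 19 9 21
f 19 21 20
f 20 21 22
f 20 22 12
f 21 9 23
f 21 23 22
f 22 23 24
f 22 24 12
f 23 9 25
f 23 25 24
f 24 25 26
f 24 26 12
f 25 9 27
f 25 27 26
f 26 27 28
f 26 28 12
f 27 9 29
f 27 29 28
f 28 29 30
f 28 30 12
f 29 9 31
f 29 31 30
f 30 31 32
f 30 32 12
f 31 9 33
f 31 33 32
f 32 33 34
f 32 34 12
f 33 9 35
f 33 35 34
f 34 35 36
f 34 36 12
f 35 9 37
f 35 37 36
f 36 37 38
f 36 38 12
f 37 9 10
f 37 10 38
f 38 10 11
f 38 11 12
f 40 42 39
f 43 40 39
f 39 42 41
f 41 43 39
f 40 46 42
f 44 40 43
f 44 46 40
f 42 46 41
f 45 43 41
f 41 46 45
f 45 44 43
f 46 44 45
f 48 50 47
f 51 48 47
f 47 50 49
f 49 51 47
f 48 54 50
f 52 48 51
f 52 54 48
f 50 54 49
f 53 51 49
f 49 54 53
f 53 52 51
f 54 52 53
f 55 92 71
f 92 66 95
f 71 95 60
f 92 95 71
f 55 71 67
f 71 60 72
f 67 72 56
f 71 72 67
f 55 67 76
f 67 56 77
f 76 77 62
f 67 77 76
f 55 76 88
f 76 62 91
f 88 91 65
f 76 91 88
f 55 88 92
f 88 65 96
f 92 96 66
f 88 96 92
f 56 72 83
f 72 60 86
f 83 86 64
f 72 86 83
f 60 95 73
f 95 66 94
f 73 94 59
f 95 94 73
f 66 96 93
f 96 65 89
f 93 89 57
f 96 89 93
f 65 91 90
f 91 62 78
f 90 78 61
f 91 78 90
f 62 77 82
f 77 56 79
f 82 79 63
f 77 79 82
f 58 84 70
f 84 64 85
f 70 85 59
f 84 85 70
f 58 70 68
f 70 59 69
f 68 69 57
f 70 69 68
f 58 68 75
f 68 57 74
f 75 74 61
f 68 74 75
f 58 75 80
f 75 61 81
f 80 81 63
f 75 81 80
f 58 80 84
f 80 63 87
f 84 87 64
f 80 87 84
f 59 85 73
f 85 64 86
f 73 86 60
f 85 86 73
f 57 69 93
f 69 59 94
f 93 94 66
f 69 94 93
f 61 74 90
f 74 57 89
f 90 89 65
f 74 89 90
f 63 81 82
f 81 61 78
f 82 78 62
f 81 78 82
f 64 87 83
f 87 63 79
f 83 79 56
f 87 79 83



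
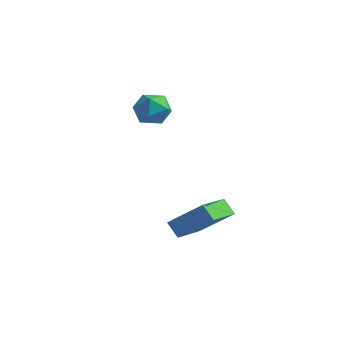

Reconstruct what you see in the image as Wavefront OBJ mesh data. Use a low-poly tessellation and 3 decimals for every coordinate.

v -3.407 0.311 1.048
v -2.763 0.742 1.591
v -3.417 -0.882 2.009
v -2.773 -0.451 2.552
v -3.654 -0.109 2.5
v -3.648 0.628 1.907
v -2.532 -0.768 1.693
v -2.526 -0.031 1.1
v -2.222 0.075 1.99
v -2.916 0.483 2.489
v -3.264 -0.623 1.111
v -3.958 -0.215 1.61
v 0.958 -2.84 -2.841
v 2.387 -2.223 -1.585
v 0.482 -1.217 -3.096
v 1.911 -0.601 -1.839
v 1.529 -2.779 -3.521
v 2.958 -2.163 -2.264
v 1.053 -1.157 -3.775
v 2.482 -0.54 -2.519
f 1 12 6
f 1 6 2
f 1 2 8
f 1 8 11
f 1 11 12
f 2 6 10
f 6 12 5
f 12 11 3
f 11 8 7
f 8 2 9
f 4 10 5
f 4 5 3
f 4 3 7
f 4 7 9
f 4 9 10
f 5 10 6
f 3 5 12
f 7 3 11
f 9 7 8
f 10 9 2
f 14 16 13
f 17 14 13
f 13 16 15
f 15 17 13
f 14 20 16
f 18 14 17
f 18 20 14
f 16 20 15
f 19 17 15
f 15 20 19
f 19 18 17
f 20 18 19



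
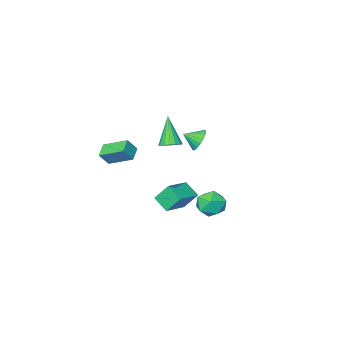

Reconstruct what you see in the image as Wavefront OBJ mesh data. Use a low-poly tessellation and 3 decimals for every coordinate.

v 1.115 1.676 2.837
v 1.701 1.373 2.816
v 0.705 0.764 4.523
v 1.76 1.64 2.974
v 1.67 1.915 3.101
v 1.454 2.135 3.168
v 1.16 2.25 3.158
v 0.856 2.234 3.075
v 0.611 2.089 2.938
v 0.481 1.85 2.777
v 0.497 1.571 2.63
v 0.654 1.316 2.53
v 0.917 1.143 2.501
v 1.225 1.092 2.549
v 1.508 1.175 2.662
v -1.739 0.183 1.675
v -1.305 0.203 1.015
v -1.001 -0.323 2.145
v -1.206 0.519 1.199
v -1.229 0.757 1.492
v -1.369 0.864 1.826
v -1.593 0.815 2.127
v -1.851 0.62 2.323
v -2.083 0.326 2.372
v -2.237 -0.001 2.261
v -2.276 -0.287 2.016
v -2.192 -0.464 1.693
v -2.005 -0.494 1.366
v -1.756 -0.368 1.11
v -1.504 -0.117 0.983
v 2.354 -2.797 -0.358
v 1.706 -3.4 0.039
v 1.563 -1.467 0.37
v 0.915 -2.07 0.767
v 2.925 -2.89 0.433
v 2.277 -3.493 0.83
v 2.134 -1.56 1.161
v 1.486 -2.163 1.558
v -2.243 0.652 -3.221
v -1.751 0.281 -4.034
v -3.589 -0.201 -3.646
v -3.097 -0.572 -4.459
v -2.823 -0.863 -3.521
v -1.991 -0.335 -3.258
v -3.349 0.415 -4.422
v -2.517 0.943 -4.159
v -2.434 0.135 -4.776
v -2.11 -0.655 -4.219
v -3.23 0.735 -3.461
v -2.906 -0.055 -2.904
v 0.176 2.943 -0.774
v 0.331 2.006 -0.18
v 1.648 3.461 -0.339
v 1.803 2.525 0.255
v 0.697 2.355 -1.835
v 0.852 1.419 -1.241
v 2.169 2.874 -1.4
v 2.324 1.937 -0.806
f 2 1 4
f 2 4 3
f 4 1 5
f 4 5 3
f 5 1 6
f 5 6 3
f 6 1 7
f 6 7 3
f 7 1 8
f 7 8 3
f 8 1 9
f 8 9 3
f 9 1 10
f 9 10 3
f 10 1 11
f 10 11 3
f 11 1 12
f 11 12 3
f 12 1 13
f 12 13 3
f 13 1 14
f 13 14 3
f 14 1 15
f 14 15 3
f 15 1 2
f 15 2 3
f 17 16 19
f 17 19 18
f 19 16 20
f 19 20 18
f 20 16 21
f 20 21 18
f 21 16 22
f 21 22 18
f 22 16 23
f 22 23 18
f 23 16 24
f 23 24 18
f 24 16 25
f 24 25 18
f 25 16 26
f 25 26 18
f 26 16 27
f 26 27 18
f 27 16 28
f 27 28 18
f 28 16 29
f 28 29 18
f 29 16 30
f 29 30 18
f 30 16 17
f 30 17 18
f 32 34 31
f 35 32 31
f 31 34 33
f 33 35 31
f 32 38 34
f 36 32 35
f 36 38 32
f 34 38 33
f 37 35 33
f 33 38 37
f 37 36 35
f 38 36 37
f 39 50 44
f 39 44 40
f 39 40 46
f 39 46 49
f 39 49 50
f 40 44 48
f 44 50 43
f 50 49 41
f 49 46 45
f 46 40 47
f 42 48 43
f 42 43 41
f 42 41 45
f 42 45 47
f 42 47 48
f 43 48 44
f 41 43 50
f 45 41 49
f 47 45 46
f 48 47 40
f 52 54 51
f 55 52 51
f 51 54 53
f 53 55 51
f 52 58 54
f 56 52 55
f 56 58 52
f 54 58 53
f 57 55 53
f 53 58 57
f 57 56 55
f 58 56 57



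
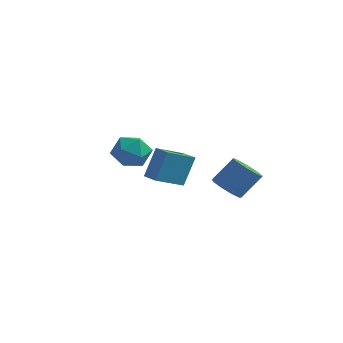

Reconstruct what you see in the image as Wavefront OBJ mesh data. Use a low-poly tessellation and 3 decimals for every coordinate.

v 2.964 2.58 -2.352
v 3.624 2.817 -2.9
v 4.377 3.596 -1.656
v 3.716 3.36 -1.108
v 3.188 3.242 -2.903
v 3.941 4.022 -1.659
v 2.648 3.358 -2.648
v 3.401 4.137 -1.404
v 2.255 3.11 -2.255
v 3.008 3.889 -1.011
v 2.193 2.614 -1.907
v 2.946 3.393 -0.663
v 2.492 2.102 -1.768
v 3.245 2.882 -0.523
v 3.012 1.814 -1.902
v 3.765 2.594 -0.657
v 3.509 1.885 -2.246
v 4.262 2.664 -1.002
v 3.75 2.281 -2.641
v 4.503 3.06 -1.396
v -0.257 0.298 -1.146
v 0.01 1.033 0.431
v 0.565 1.661 -1.92
v 0.832 2.396 -0.343
v 0.528 -0.136 -1.077
v 0.795 0.599 0.5
v 1.35 1.227 -1.851
v 1.617 1.962 -0.274
v -2.433 4.456 -1.902
v -1.606 4.042 -1.299
v -3.454 3.058 -1.461
v -2.627 2.644 -0.858
v -3.144 3.562 -0.528
v -2.513 4.426 -0.801
v -2.547 2.674 -1.959
v -1.916 3.538 -2.232
v -1.676 2.941 -1.335
v -2.045 3.489 -0.451
v -3.015 3.611 -2.309
v -3.384 4.159 -1.425
f 2 1 5
f 2 5 3
f 3 5 6
f 3 6 4
f 5 1 7
f 5 7 6
f 6 7 8
f 6 8 4
f 7 1 9
f 7 9 8
f 8 9 10
f 8 10 4
f 9 1 11
f 9 11 10
f 10 11 12
f 10 12 4
f 11 1 13
f 11 13 12
f 12 13 14
f 12 14 4
f 13 1 15
f 13 15 14
f 14 15 16
f 14 16 4
f 15 1 17
f 15 17 16
f 16 17 18
f 16 18 4
f 17 1 19
f 17 19 18
f 18 19 20
f 18 20 4
f 19 1 2
f 19 2 20
f 20 2 3
f 20 3 4
f 22 24 21
f 25 22 21
f 21 24 23
f 23 25 21
f 22 28 24
f 26 22 25
f 26 28 22
f 24 28 23
f 27 25 23
f 23 28 27
f 27 26 25
f 28 26 27
f 29 40 34
f 29 34 30
f 29 30 36
f 29 36 39
f 29 39 40
f 30 34 38
f 34 40 33
f 40 39 31
f 39 36 35
f 36 30 37
f 32 38 33
f 32 33 31
f 32 31 35
f 32 35 37
f 32 37 38
f 33 38 34
f 31 33 40
f 35 31 39
f 37 35 36
f 38 37 30



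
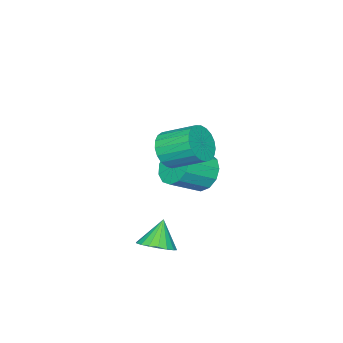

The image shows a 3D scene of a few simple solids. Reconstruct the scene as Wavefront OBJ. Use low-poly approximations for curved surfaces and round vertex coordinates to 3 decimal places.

v 2.246 -1.581 -2.801
v 2.749 -1.076 -2.377
v 1.534 -1.799 -1.699
v 2.487 -0.846 -2.5
v 2.177 -0.762 -2.684
v 1.881 -0.841 -2.89
v 1.658 -1.066 -3.079
v 1.55 -1.393 -3.213
v 1.581 -1.757 -3.265
v 1.743 -2.087 -3.226
v 2.005 -2.316 -3.102
v 2.314 -2.4 -2.919
v 2.61 -2.322 -2.712
v 2.834 -2.097 -2.523
v 2.941 -1.769 -2.389
v 2.911 -1.405 -2.337
v 0.51 -2.381 1.591
v 0.857 -1.903 0.912
v 0.476 -0.521 1.69
v 0.13 -0.999 2.369
v 0.501 -1.941 0.806
v 0.12 -0.56 1.583
v 0.145 -2.056 0.835
v -0.235 -0.675 1.613
v -0.146 -2.226 0.996
v -0.527 -0.845 1.773
v -0.325 -2.424 1.259
v -0.706 -1.043 2.036
v -0.359 -2.614 1.58
v -0.74 -1.233 2.357
v -0.242 -2.763 1.902
v -0.623 -1.382 2.68
v 0.004 -2.847 2.171
v -0.377 -1.466 2.949
v 0.338 -2.849 2.34
v -0.043 -1.468 3.117
v 0.702 -2.771 2.379
v 0.321 -1.39 3.157
v 1.033 -2.625 2.282
v 0.652 -1.244 3.06
v 1.273 -2.437 2.066
v 0.892 -1.056 2.843
v 1.382 -2.239 1.767
v 1.001 -0.858 2.545
v 1.34 -2.066 1.438
v 0.959 -0.685 2.216
v 1.154 -1.947 1.136
v 0.773 -0.566 1.913
v -3.17 -3.481 -2.166
v -2.694 -3.67 -3.013
v -1.414 -4.267 -2.161
v -1.89 -4.079 -1.314
v -2.551 -3.152 -2.865
v -1.271 -3.749 -2.012
v -2.605 -2.738 -2.494
v -1.324 -3.335 -1.642
v -2.838 -2.56 -2.02
v -1.558 -3.158 -1.167
v -3.177 -2.675 -1.592
v -1.896 -3.272 -0.739
v -3.513 -3.046 -1.346
v -2.233 -3.643 -0.493
v -3.741 -3.555 -1.361
v -2.461 -4.152 -0.508
v -3.787 -4.041 -1.631
v -2.507 -4.638 -0.779
v -3.638 -4.349 -2.072
v -2.358 -4.946 -1.219
v -3.34 -4.381 -2.542
v -2.06 -4.979 -1.689
v -2.988 -4.128 -2.893
v -1.708 -4.726 -2.041
f 2 1 4
f 2 4 3
f 4 1 5
f 4 5 3
f 5 1 6
f 5 6 3
f 6 1 7
f 6 7 3
f 7 1 8
f 7 8 3
f 8 1 9
f 8 9 3
f 9 1 10
f 9 10 3
f 10 1 11
f 10 11 3
f 11 1 12
f 11 12 3
f 12 1 13
f 12 13 3
f 13 1 14
f 13 14 3
f 14 1 15
f 14 15 3
f 15 1 16
f 15 16 3
f 16 1 2
f 16 2 3
f 18 17 21
f 18 21 19
f 19 21 22
f 19 22 20
f 21 17 23
f 21 23 22
f 22 23 24
f 22 24 20
f 23 17 25
f 23 25 24
f 24 25 26
f 24 26 20
f 25 17 27
f 25 27 26
f 26 27 28
f 26 28 20
f 27 17 29
f 27 29 28
f 28 29 30
f 28 30 20
f 29 17 31
f 29 31 30
f 30 31 32
f 30 32 20
f 31 17 33
f 31 33 32
f 32 33 34
f 32 34 20
f 33 17 35
f 33 35 34
f 34 35 36
f 34 36 20
f 35 17 37
f 35 37 36
f 36 37 38
f 36 38 20
f 37 17 39
f 37 39 38
f 38 39 40
f 38 40 20
f 39 17 41
f 39 41 40
f 40 41 42
f 40 42 20
f 41 17 43
f 41 43 42
f 42 43 44
f 42 44 20
f 43 17 45
f 43 45 44
f 44 45 46
f 44 46 20
f 45 17 47
f 45 47 46
f 46 47 48
f 46 48 20
f 47 17 18
f 47 18 48
f 48 18 19
f 48 19 20
f 50 49 53
f 50 53 51
f 51 53 54
f 51 54 52
f 53 49 55
f 53 55 54
f 54 55 56
f 54 56 52
f 55 49 57
f 55 57 56
f 56 57 58
f 56 58 52
f 57 49 59
f 57 59 58
f 58 59 60
f 58 60 52
f 59 49 61
f 59 61 60
f 60 61 62
f 60 62 52
f 61 49 63
f 61 63 62
f 62 63 64
f 62 64 52
f 63 49 65
f 63 65 64
f 64 65 66
f 64 66 52
f 65 49 67
f 65 67 66
f 66 67 68
f 66 68 52
f 67 49 69
f 67 69 68
f 68 69 70
f 68 70 52
f 69 49 71
f 69 71 70
f 70 71 72
f 70 72 52
f 71 49 50
f 71 50 72
f 72 50 51
f 72 51 52



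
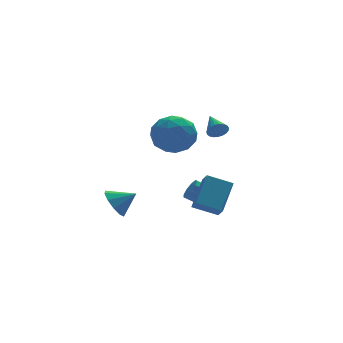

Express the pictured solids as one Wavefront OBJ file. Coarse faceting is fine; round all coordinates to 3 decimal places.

v -2.371 -3.44 2.84
v -1.454 -2.666 2.626
v -1.266 -4.934 2.174
v -0.349 -4.16 1.96
v -0.676 -4.415 3.107
v -1.358 -3.492 3.518
v -1.362 -4.108 1.282
v -2.044 -3.185 1.693
v -0.83 -3.079 1.662
v -0.406 -3.268 2.79
v -2.314 -4.332 2.01
v -1.89 -4.521 3.138
v -2.009 -2.922 2.792
v -0.711 -4.678 2.008
v -0.903 -4.828 2.683
v -0.363 -4.373 2.556
v -1.953 -3.407 3.316
v -1.414 -2.952 3.19
v -0.957 -3.98 3.473
v -1.306 -4.648 1.61
v -0.767 -4.193 1.484
v -2.357 -3.227 2.244
v -1.817 -2.772 2.117
v -1.763 -3.62 1.327
v -1.103 -2.71 2.099
v -0.454 -3.587 1.708
v -1.049 -3.557 1.309
v -1.451 -3.015 1.551
v -0.854 -2.821 2.762
v -0.205 -3.699 2.37
v -0.397 -3.849 3.045
v -0.798 -3.306 3.287
v -0.487 -3.064 2.196
v -2.515 -3.901 2.43
v -1.866 -4.779 2.038
v -1.922 -4.294 1.513
v -2.323 -3.751 1.755
v -2.266 -4.013 3.092
v -1.617 -4.89 2.701
v -1.269 -4.585 3.249
v -1.671 -4.043 3.491
v -2.233 -4.536 2.604
v 1.803 -1.16 1.241
v 2.141 -0.973 0.795
v 1.817 0.1 1.779
v 1.915 -0.934 0.708
v 1.669 -0.933 0.713
v 1.447 -0.972 0.81
v 1.286 -1.043 0.981
v 1.215 -1.134 1.197
v 1.245 -1.23 1.421
v 1.372 -1.314 1.614
v 1.573 -1.371 1.742
v 1.814 -1.392 1.784
v 2.053 -1.372 1.732
v 2.249 -1.316 1.595
v 2.367 -1.233 1.397
v 2.388 -1.137 1.172
v 2.308 -1.045 0.959
v 2.188 -0.17 -4.23
v 2.585 0.151 -3.811
v 1.249 0.631 -2.912
v 0.852 0.31 -3.33
v 2.458 0.426 -4.146
v 1.123 0.907 -3.247
v 2.205 0.422 -4.52
v 0.87 0.903 -3.621
v 1.944 0.141 -4.758
v 0.609 0.622 -3.859
v 1.797 -0.286 -4.749
v 0.461 0.195 -3.849
v 1.832 -0.658 -4.496
v 0.497 -0.178 -3.597
v 2.034 -0.803 -4.119
v 0.699 -0.322 -3.22
v 2.308 -0.651 -3.794
v 0.973 -0.17 -2.895
v 2.525 -0.275 -3.672
v 1.19 0.206 -2.773
v -0.128 -3.495 -2.552
v 0.844 -2.315 -1.277
v -0.151 -2.885 -3.099
v 0.82 -1.705 -1.825
v 1.12 -3.935 -3.095
v 2.091 -2.755 -1.821
v 1.096 -3.325 -3.643
v 2.068 -2.145 -2.368
v -3.397 -0.463 -3.466
v -3.075 -0.991 -4.187
v -2.343 -0.737 -2.794
v -2.883 -0.441 -4.264
v -2.887 0.1 -4.037
v -3.086 0.426 -3.591
v -3.404 0.413 -3.097
v -3.719 0.065 -2.745
v -3.911 -0.484 -2.667
v -3.907 -1.025 -2.895
v -3.708 -1.352 -3.341
v -3.39 -1.338 -3.834
f 1 38 17
f 38 12 41
f 17 41 6
f 38 41 17
f 1 17 13
f 17 6 18
f 13 18 2
f 17 18 13
f 1 13 22
f 13 2 23
f 22 23 8
f 13 23 22
f 1 22 34
f 22 8 37
f 34 37 11
f 22 37 34
f 1 34 38
f 34 11 42
f 38 42 12
f 34 42 38
f 2 18 29
f 18 6 32
f 29 32 10
f 18 32 29
f 6 41 19
f 41 12 40
f 19 40 5
f 41 40 19
f 12 42 39
f 42 11 35
f 39 35 3
f 42 35 39
f 11 37 36
f 37 8 24
f 36 24 7
f 37 24 36
f 8 23 28
f 23 2 25
f 28 25 9
f 23 25 28
f 4 30 16
f 30 10 31
f 16 31 5
f 30 31 16
f 4 16 14
f 16 5 15
f 14 15 3
f 16 15 14
f 4 14 21
f 14 3 20
f 21 20 7
f 14 20 21
f 4 21 26
f 21 7 27
f 26 27 9
f 21 27 26
f 4 26 30
f 26 9 33
f 30 33 10
f 26 33 30
f 5 31 19
f 31 10 32
f 19 32 6
f 31 32 19
f 3 15 39
f 15 5 40
f 39 40 12
f 15 40 39
f 7 20 36
f 20 3 35
f 36 35 11
f 20 35 36
f 9 27 28
f 27 7 24
f 28 24 8
f 27 24 28
f 10 33 29
f 33 9 25
f 29 25 2
f 33 25 29
f 44 43 46
f 44 46 45
f 46 43 47
f 46 47 45
f 47 43 48
f 47 48 45
f 48 43 49
f 48 49 45
f 49 43 50
f 49 50 45
f 50 43 51
f 50 51 45
f 51 43 52
f 51 52 45
f 52 43 53
f 52 53 45
f 53 43 54
f 53 54 45
f 54 43 55
f 54 55 45
f 55 43 56
f 55 56 45
f 56 43 57
f 56 57 45
f 57 43 58
f 57 58 45
f 58 43 59
f 58 59 45
f 59 43 44
f 59 44 45
f 61 60 64
f 61 64 62
f 62 64 65
f 62 65 63
f 64 60 66
f 64 66 65
f 65 66 67
f 65 67 63
f 66 60 68
f 66 68 67
f 67 68 69
f 67 69 63
f 68 60 70
f 68 70 69
f 69 70 71
f 69 71 63
f 70 60 72
f 70 72 71
f 71 72 73
f 71 73 63
f 72 60 74
f 72 74 73
f 73 74 75
f 73 75 63
f 74 60 76
f 74 76 75
f 75 76 77
f 75 77 63
f 76 60 78
f 76 78 77
f 77 78 79
f 77 79 63
f 78 60 61
f 78 61 79
f 79 61 62
f 79 62 63
f 81 83 80
f 84 81 80
f 80 83 82
f 82 84 80
f 81 87 83
f 85 81 84
f 85 87 81
f 83 87 82
f 86 84 82
f 82 87 86
f 86 85 84
f 87 85 86
f 89 88 91
f 89 91 90
f 91 88 92
f 91 92 90
f 92 88 93
f 92 93 90
f 93 88 94
f 93 94 90
f 94 88 95
f 94 95 90
f 95 88 96
f 95 96 90
f 96 88 97
f 96 97 90
f 97 88 98
f 97 98 90
f 98 88 99
f 98 99 90
f 99 88 89
f 99 89 90



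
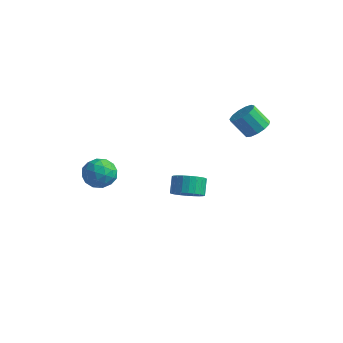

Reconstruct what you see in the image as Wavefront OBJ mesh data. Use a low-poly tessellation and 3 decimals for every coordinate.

v 0.943 1.696 -4.013
v 1.389 1.147 -3.409
v 1.044 1.795 -2.564
v 0.597 2.344 -3.167
v 1.648 1.389 -3.489
v 1.302 2.037 -2.644
v 1.799 1.678 -3.649
v 1.453 2.326 -2.803
v 1.819 1.969 -3.864
v 1.474 2.617 -3.018
v 1.706 2.219 -4.102
v 1.361 2.867 -3.256
v 1.477 2.39 -4.326
v 1.132 3.038 -3.48
v 1.167 2.454 -4.502
v 0.821 3.102 -3.657
v 0.823 2.403 -4.604
v 0.477 3.052 -3.759
v 0.496 2.245 -4.616
v 0.151 2.893 -3.771
v 0.238 2.003 -4.536
v -0.108 2.651 -3.691
v 0.087 1.714 -4.377
v -0.259 2.362 -3.531
v 0.066 1.423 -4.162
v -0.279 2.071 -3.316
v 0.179 1.173 -3.924
v -0.166 1.821 -3.078
v 0.408 1.002 -3.7
v 0.063 1.65 -2.854
v 0.719 0.938 -3.523
v 0.373 1.586 -2.678
v 1.063 0.988 -3.421
v 0.717 1.637 -2.576
v 3.832 3.921 1.066
v 4.454 4.045 1.57
v 3.65 3.743 2.637
v 3.028 3.619 2.134
v 4.243 4.448 1.525
v 3.439 4.145 2.592
v 3.901 4.683 1.334
v 3.097 4.38 2.402
v 3.537 4.676 1.059
v 2.734 4.373 2.126
v 3.267 4.43 0.785
v 2.464 4.127 1.853
v 3.176 4.022 0.601
v 2.373 3.719 1.669
v 3.294 3.582 0.565
v 2.49 3.28 1.632
v 3.582 3.25 0.688
v 2.778 2.948 1.755
v 3.949 3.131 0.931
v 3.145 2.829 1.998
v 4.279 3.263 1.217
v 3.476 2.961 2.284
v 4.468 3.604 1.455
v 3.664 3.301 2.522
v -1.636 -2.279 -0.65
v -1.178 -2.488 0.2
v -1.142 -3.672 -1.26
v -0.684 -3.881 -0.41
v -1.671 -3.865 -0.448
v -1.977 -3.003 -0.071
v -0.343 -3.157 -0.989
v -0.649 -2.295 -0.612
v -0.379 -3.031 -0.009
v -1.2 -3.468 0.325
v -1.12 -2.692 -1.385
v -1.941 -3.129 -1.051
v -1.451 -2.261 -0.172
v -0.869 -3.899 -0.888
v -1.45 -3.889 -0.911
v -1.181 -4.012 -0.411
v -1.92 -2.564 -0.331
v -1.651 -2.687 0.169
v -1.941 -3.496 -0.212
v -0.669 -3.473 -1.229
v -0.4 -3.596 -0.729
v -1.139 -2.148 -0.649
v -0.87 -2.271 -0.149
v -0.379 -2.664 -0.848
v -0.712 -2.703 0.205
v -0.421 -3.522 -0.153
v -0.221 -3.096 -0.494
v -0.4 -2.59 -0.272
v -1.194 -2.96 0.402
v -0.903 -3.779 0.043
v -1.484 -3.769 0.021
v -1.663 -3.263 0.242
v -0.724 -3.279 0.279
v -1.417 -2.381 -1.103
v -1.126 -3.2 -1.462
v -0.657 -2.897 -1.302
v -0.836 -2.391 -1.081
v -1.899 -2.638 -0.907
v -1.608 -3.457 -1.265
v -1.92 -3.57 -0.788
v -2.099 -3.064 -0.566
v -1.596 -2.881 -1.339
f 2 1 5
f 2 5 3
f 3 5 6
f 3 6 4
f 5 1 7
f 5 7 6
f 6 7 8
f 6 8 4
f 7 1 9
f 7 9 8
f 8 9 10
f 8 10 4
f 9 1 11
f 9 11 10
f 10 11 12
f 10 12 4
f 11 1 13
f 11 13 12
f 12 13 14
f 12 14 4
f 13 1 15
f 13 15 14
f 14 15 16
f 14 16 4
f 15 1 17
f 15 17 16
f 16 17 18
f 16 18 4
f 17 1 19
f 17 19 18
f 18 19 20
f 18 20 4
f 19 1 21
f 19 21 20
f 20 21 22
f 20 22 4
f 21 1 23
f 21 23 22
f 22 23 24
f 22 24 4
f 23 1 25
f 23 25 24
f 24 25 26
f 24 26 4
f 25 1 27
f 25 27 26
f 26 27 28
f 26 28 4
f 27 1 29
f 27 29 28
f 28 29 30
f 28 30 4
f 29 1 31
f 29 31 30
f 30 31 32
f 30 32 4
f 31 1 33
f 31 33 32
f 32 33 34
f 32 34 4
f 33 1 2
f 33 2 34
f 34 2 3
f 34 3 4
f 36 35 39
f 36 39 37
f 37 39 40
f 37 40 38
f 39 35 41
f 39 41 40
f 40 41 42
f 40 42 38
f 41 35 43
f 41 43 42
f 42 43 44
f 42 44 38
f 43 35 45
f 43 45 44
f 44 45 46
f 44 46 38
f 45 35 47
f 45 47 46
f 46 47 48
f 46 48 38
f 47 35 49
f 47 49 48
f 48 49 50
f 48 50 38
f 49 35 51
f 49 51 50
f 50 51 52
f 50 52 38
f 51 35 53
f 51 53 52
f 52 53 54
f 52 54 38
f 53 35 55
f 53 55 54
f 54 55 56
f 54 56 38
f 55 35 57
f 55 57 56
f 56 57 58
f 56 58 38
f 57 35 36
f 57 36 58
f 58 36 37
f 58 37 38
f 59 96 75
f 96 70 99
f 75 99 64
f 96 99 75
f 59 75 71
f 75 64 76
f 71 76 60
f 75 76 71
f 59 71 80
f 71 60 81
f 80 81 66
f 71 81 80
f 59 80 92
f 80 66 95
f 92 95 69
f 80 95 92
f 59 92 96
f 92 69 100
f 96 100 70
f 92 100 96
f 60 76 87
f 76 64 90
f 87 90 68
f 76 90 87
f 64 99 77
f 99 70 98
f 77 98 63
f 99 98 77
f 70 100 97
f 100 69 93
f 97 93 61
f 100 93 97
f 69 95 94
f 95 66 82
f 94 82 65
f 95 82 94
f 66 81 86
f 81 60 83
f 86 83 67
f 81 83 86
f 62 88 74
f 88 68 89
f 74 89 63
f 88 89 74
f 62 74 72
f 74 63 73
f 72 73 61
f 74 73 72
f 62 72 79
f 72 61 78
f 79 78 65
f 72 78 79
f 62 79 84
f 79 65 85
f 84 85 67
f 79 85 84
f 62 84 88
f 84 67 91
f 88 91 68
f 84 91 88
f 63 89 77
f 89 68 90
f 77 90 64
f 89 90 77
f 61 73 97
f 73 63 98
f 97 98 70
f 73 98 97
f 65 78 94
f 78 61 93
f 94 93 69
f 78 93 94
f 67 85 86
f 85 65 82
f 86 82 66
f 85 82 86
f 68 91 87
f 91 67 83
f 87 83 60
f 91 83 87



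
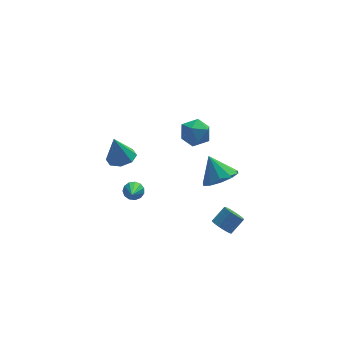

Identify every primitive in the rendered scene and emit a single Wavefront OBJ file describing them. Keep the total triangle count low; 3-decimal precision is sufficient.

v 2.25 3.905 -0.469
v 2.912 4.368 0.044
v 2.788 2.552 0.056
v 3.45 3.015 0.569
v 2.526 3.079 0.811
v 2.194 3.916 0.486
v 3.506 3.004 -0.386
v 3.174 3.841 -0.711
v 3.688 3.811 0.095
v 3.083 3.857 0.835
v 2.617 3.063 -0.735
v 2.012 3.109 0.005
v 3.787 1.425 -2.255
v 4.237 0.698 -1.612
v 3.313 2.255 -0.985
v 4.69 1.161 -1.746
v 4.798 1.725 -2.074
v 4.52 2.174 -2.472
v 3.961 2.337 -2.787
v 3.336 2.151 -2.898
v 2.884 1.688 -2.765
v 2.776 1.125 -2.436
v 3.054 0.676 -2.038
v 3.612 0.512 -1.724
v -1.708 -2.81 1.723
v -1.311 -2.658 2.072
v -2.032 -4.07 2.637
v -1.571 -2.521 2.17
v -1.875 -2.475 2.126
v -2.125 -2.535 1.954
v -2.243 -2.683 1.708
v -2.192 -2.871 1.468
v -1.987 -3.04 1.308
v -1.693 -3.136 1.28
v -1.405 -3.128 1.392
v -1.212 -3.019 1.61
v -1.178 -2.844 1.863
v 2.626 -3.736 -1.293
v 3.051 -3.735 -1.744
v 3.779 -3.383 -1.059
v 3.354 -3.384 -0.607
v 2.953 -3.497 -1.762
v 3.681 -3.145 -1.077
v 2.798 -3.301 -1.699
v 3.526 -2.949 -1.014
v 2.614 -3.18 -1.566
v 3.342 -2.828 -0.88
v 2.432 -3.154 -1.385
v 3.16 -2.802 -0.7
v 2.283 -3.23 -1.189
v 3.011 -2.878 -0.503
v 2.194 -3.393 -1.01
v 2.922 -3.041 -0.324
v 2.179 -3.615 -0.88
v 2.907 -3.263 -0.195
v 2.242 -3.858 -0.822
v 2.97 -3.506 -0.136
v 2.371 -4.08 -0.845
v 3.099 -3.728 -0.159
v 2.544 -4.243 -0.945
v 3.272 -3.891 -0.26
v 2.731 -4.318 -1.106
v 3.459 -3.966 -0.42
v 2.9 -4.292 -1.299
v 3.628 -3.94 -0.613
v 3.022 -4.17 -1.491
v 3.75 -3.818 -0.805
v 3.075 -3.973 -1.648
v 3.803 -3.621 -0.963
v -1.905 -0.615 2.497
v -1.486 -1.293 2.636
v -2.255 -0.525 3.983
v -1.137 -0.784 2.687
v -1.238 -0.175 2.627
v -1.73 0.176 2.49
v -2.325 0.064 2.357
v -2.674 -0.446 2.306
v -2.573 -1.054 2.366
v -2.081 -1.406 2.503
f 1 12 6
f 1 6 2
f 1 2 8
f 1 8 11
f 1 11 12
f 2 6 10
f 6 12 5
f 12 11 3
f 11 8 7
f 8 2 9
f 4 10 5
f 4 5 3
f 4 3 7
f 4 7 9
f 4 9 10
f 5 10 6
f 3 5 12
f 7 3 11
f 9 7 8
f 10 9 2
f 14 13 16
f 14 16 15
f 16 13 17
f 16 17 15
f 17 13 18
f 17 18 15
f 18 13 19
f 18 19 15
f 19 13 20
f 19 20 15
f 20 13 21
f 20 21 15
f 21 13 22
f 21 22 15
f 22 13 23
f 22 23 15
f 23 13 24
f 23 24 15
f 24 13 14
f 24 14 15
f 26 25 28
f 26 28 27
f 28 25 29
f 28 29 27
f 29 25 30
f 29 30 27
f 30 25 31
f 30 31 27
f 31 25 32
f 31 32 27
f 32 25 33
f 32 33 27
f 33 25 34
f 33 34 27
f 34 25 35
f 34 35 27
f 35 25 36
f 35 36 27
f 36 25 37
f 36 37 27
f 37 25 26
f 37 26 27
f 39 38 42
f 39 42 40
f 40 42 43
f 40 43 41
f 42 38 44
f 42 44 43
f 43 44 45
f 43 45 41
f 44 38 46
f 44 46 45
f 45 46 47
f 45 47 41
f 46 38 48
f 46 48 47
f 47 48 49
f 47 49 41
f 48 38 50
f 48 50 49
f 49 50 51
f 49 51 41
f 50 38 52
f 50 52 51
f 51 52 53
f 51 53 41
f 52 38 54
f 52 54 53
f 53 54 55
f 53 55 41
f 54 38 56
f 54 56 55
f 55 56 57
f 55 57 41
f 56 38 58
f 56 58 57
f 57 58 59
f 57 59 41
f 58 38 60
f 58 60 59
f 59 60 61
f 59 61 41
f 60 38 62
f 60 62 61
f 61 62 63
f 61 63 41
f 62 38 64
f 62 64 63
f 63 64 65
f 63 65 41
f 64 38 66
f 64 66 65
f 65 66 67
f 65 67 41
f 66 38 68
f 66 68 67
f 67 68 69
f 67 69 41
f 68 38 39
f 68 39 69
f 69 39 40
f 69 40 41
f 71 70 73
f 71 73 72
f 73 70 74
f 73 74 72
f 74 70 75
f 74 75 72
f 75 70 76
f 75 76 72
f 76 70 77
f 76 77 72
f 77 70 78
f 77 78 72
f 78 70 79
f 78 79 72
f 79 70 71
f 79 71 72



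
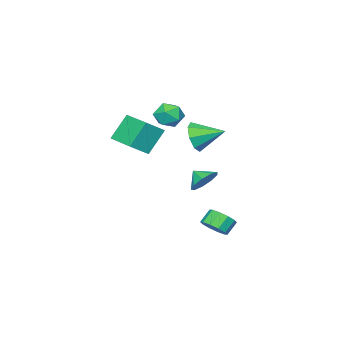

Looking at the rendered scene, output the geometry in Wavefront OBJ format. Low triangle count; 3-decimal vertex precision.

v -1.8 -0.664 4.369
v -1.265 0.13 4.614
v -0.775 -0.99 3.186
v -0.24 -0.196 3.431
v -0.268 -0.978 4.035
v -0.902 -0.776 4.766
v -1.138 -0.084 3.034
v -1.772 0.118 3.765
v -0.856 0.489 3.789
v -0.318 -0.064 4.407
v -1.722 -0.796 3.393
v -1.184 -1.349 4.011
v -2.099 1.33 -1.175
v -1.392 1.777 -0.627
v -2.041 0.49 -0.565
v -2.01 1.919 -0.371
v -2.67 1.786 -0.491
v -3.063 1.439 -0.931
v -3.005 1.042 -1.485
v -2.523 0.78 -1.894
v -1.843 0.775 -1.966
v -1.283 1.03 -1.667
v -1.105 1.426 -1.139
v -0.93 1.662 2.78
v -0.354 1.623 3.705
v -1.79 3.138 3.38
v 0.02 2.08 3.116
v -0.163 2.293 2.33
v -0.794 2.136 1.808
v -1.505 1.702 1.856
v -1.879 1.245 2.445
v -1.696 1.032 3.231
v -1.065 1.189 3.753
v -1.203 2.854 -4.138
v -0.614 2.576 -3.531
v -1.348 2.628 -2.796
v -1.937 2.906 -3.402
v -0.594 3.126 -3.549
v -1.327 3.177 -2.813
v -0.806 3.571 -3.792
v -1.539 3.623 -3.056
v -1.17 3.743 -4.167
v -1.903 3.795 -3.431
v -1.546 3.575 -4.531
v -2.28 3.627 -3.795
v -1.792 3.132 -4.744
v -2.526 3.184 -4.009
v -1.813 2.583 -4.727
v -2.546 2.634 -3.991
v -1.601 2.137 -4.484
v -2.334 2.189 -3.748
v -1.237 1.965 -4.109
v -1.97 2.017 -3.373
v -0.86 2.133 -3.745
v -1.594 2.185 -3.009
v -0.464 -3.061 0.91
v -1.57 -2.845 2.501
v 0.045 -1.014 0.985
v -1.062 -0.798 2.577
v 0.702 -3.382 1.763
v -0.405 -3.166 3.355
v 1.21 -1.335 1.839
v 0.104 -1.119 3.43
f 1 12 6
f 1 6 2
f 1 2 8
f 1 8 11
f 1 11 12
f 2 6 10
f 6 12 5
f 12 11 3
f 11 8 7
f 8 2 9
f 4 10 5
f 4 5 3
f 4 3 7
f 4 7 9
f 4 9 10
f 5 10 6
f 3 5 12
f 7 3 11
f 9 7 8
f 10 9 2
f 14 13 16
f 14 16 15
f 16 13 17
f 16 17 15
f 17 13 18
f 17 18 15
f 18 13 19
f 18 19 15
f 19 13 20
f 19 20 15
f 20 13 21
f 20 21 15
f 21 13 22
f 21 22 15
f 22 13 23
f 22 23 15
f 23 13 14
f 23 14 15
f 25 24 27
f 25 27 26
f 27 24 28
f 27 28 26
f 28 24 29
f 28 29 26
f 29 24 30
f 29 30 26
f 30 24 31
f 30 31 26
f 31 24 32
f 31 32 26
f 32 24 33
f 32 33 26
f 33 24 25
f 33 25 26
f 35 34 38
f 35 38 36
f 36 38 39
f 36 39 37
f 38 34 40
f 38 40 39
f 39 40 41
f 39 41 37
f 40 34 42
f 40 42 41
f 41 42 43
f 41 43 37
f 42 34 44
f 42 44 43
f 43 44 45
f 43 45 37
f 44 34 46
f 44 46 45
f 45 46 47
f 45 47 37
f 46 34 48
f 46 48 47
f 47 48 49
f 47 49 37
f 48 34 50
f 48 50 49
f 49 50 51
f 49 51 37
f 50 34 52
f 50 52 51
f 51 52 53
f 51 53 37
f 52 34 54
f 52 54 53
f 53 54 55
f 53 55 37
f 54 34 35
f 54 35 55
f 55 35 36
f 55 36 37
f 57 59 56
f 60 57 56
f 56 59 58
f 58 60 56
f 57 63 59
f 61 57 60
f 61 63 57
f 59 63 58
f 62 60 58
f 58 63 62
f 62 61 60
f 63 61 62



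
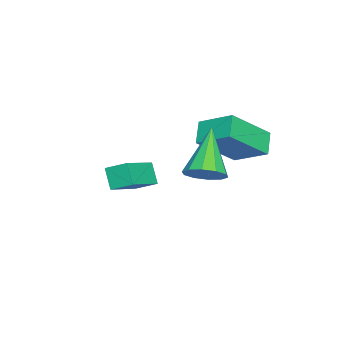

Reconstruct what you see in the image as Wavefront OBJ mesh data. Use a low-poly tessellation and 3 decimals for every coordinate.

v -1.455 3.419 0.323
v -1.177 4.565 0.938
v -0.757 3.547 -0.231
v -0.479 4.693 0.384
v -0.341 2.507 1.516
v -0.063 3.653 2.131
v 0.357 2.635 0.962
v 0.635 3.781 1.577
v 2.51 3.587 0.902
v 2.854 4.028 1.307
v 1.21 3.393 2.218
v 2.58 4.253 1.07
v 2.28 4.224 0.769
v 2.067 3.951 0.518
v 2.024 3.54 0.415
v 2.167 3.147 0.498
v 2.441 2.922 0.735
v 2.741 2.951 1.036
v 2.953 3.223 1.286
v 2.996 3.635 1.39
v -1.221 -0.073 -1.45
v 0.124 -0.43 -0.815
v -1.198 0.679 -1.075
v 0.147 0.321 -0.44
v -0.807 0.259 -2.14
v 0.538 -0.099 -1.505
v -0.784 1.01 -1.765
v 0.561 0.653 -1.13
f 2 4 1
f 5 2 1
f 1 4 3
f 3 5 1
f 2 8 4
f 6 2 5
f 6 8 2
f 4 8 3
f 7 5 3
f 3 8 7
f 7 6 5
f 8 6 7
f 10 9 12
f 10 12 11
f 12 9 13
f 12 13 11
f 13 9 14
f 13 14 11
f 14 9 15
f 14 15 11
f 15 9 16
f 15 16 11
f 16 9 17
f 16 17 11
f 17 9 18
f 17 18 11
f 18 9 19
f 18 19 11
f 19 9 20
f 19 20 11
f 20 9 10
f 20 10 11
f 22 24 21
f 25 22 21
f 21 24 23
f 23 25 21
f 22 28 24
f 26 22 25
f 26 28 22
f 24 28 23
f 27 25 23
f 23 28 27
f 27 26 25
f 28 26 27



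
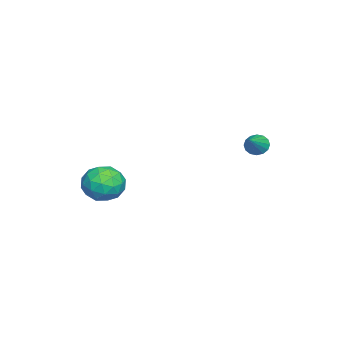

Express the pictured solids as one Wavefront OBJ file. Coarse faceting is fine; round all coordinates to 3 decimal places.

v 2.856 -1.513 -0.862
v 3.499 -2.288 -0.7
v 1.861 -2.092 0.32
v 2.504 -2.867 0.482
v 2.776 -1.917 0.736
v 3.391 -1.559 0.005
v 1.969 -2.821 -0.385
v 2.584 -2.463 -1.116
v 2.951 -3.096 -0.406
v 3.45 -2.538 0.287
v 1.91 -1.842 -0.667
v 2.409 -1.284 0.026
v 3.265 -1.849 -0.885
v 2.095 -2.531 0.505
v 2.255 -1.972 0.654
v 2.633 -2.428 0.749
v 3.201 -1.421 -0.47
v 3.579 -1.877 -0.375
v 3.154 -1.659 0.469
v 1.781 -2.503 -0.005
v 2.159 -2.959 0.09
v 2.727 -1.952 -1.129
v 3.105 -2.408 -1.034
v 2.206 -2.721 -0.849
v 3.321 -2.78 -0.617
v 2.736 -3.121 0.078
v 2.422 -3.093 -0.432
v 2.783 -2.883 -0.861
v 3.614 -2.452 -0.21
v 3.029 -2.792 0.485
v 3.189 -2.234 0.635
v 3.55 -2.024 0.205
v 3.292 -2.927 -0.036
v 2.331 -1.588 -0.865
v 1.746 -1.928 -0.17
v 1.81 -2.356 -0.585
v 2.171 -2.146 -1.015
v 2.624 -1.259 -0.458
v 2.039 -1.6 0.237
v 2.577 -1.497 0.481
v 2.938 -1.287 0.052
v 2.068 -1.453 -0.344
v -2.094 3.498 0.621
v -1.817 3.258 0.159
v -0.866 3.382 1.419
v -1.77 3.558 0.131
v -1.811 3.843 0.235
v -1.927 4.035 0.442
v -2.088 4.083 0.696
v -2.251 3.975 0.931
v -2.372 3.739 1.082
v -2.418 3.438 1.11
v -2.378 3.154 1.006
v -2.262 2.962 0.799
v -2.1 2.913 0.545
v -1.938 3.022 0.31
f 1 38 17
f 38 12 41
f 17 41 6
f 38 41 17
f 1 17 13
f 17 6 18
f 13 18 2
f 17 18 13
f 1 13 22
f 13 2 23
f 22 23 8
f 13 23 22
f 1 22 34
f 22 8 37
f 34 37 11
f 22 37 34
f 1 34 38
f 34 11 42
f 38 42 12
f 34 42 38
f 2 18 29
f 18 6 32
f 29 32 10
f 18 32 29
f 6 41 19
f 41 12 40
f 19 40 5
f 41 40 19
f 12 42 39
f 42 11 35
f 39 35 3
f 42 35 39
f 11 37 36
f 37 8 24
f 36 24 7
f 37 24 36
f 8 23 28
f 23 2 25
f 28 25 9
f 23 25 28
f 4 30 16
f 30 10 31
f 16 31 5
f 30 31 16
f 4 16 14
f 16 5 15
f 14 15 3
f 16 15 14
f 4 14 21
f 14 3 20
f 21 20 7
f 14 20 21
f 4 21 26
f 21 7 27
f 26 27 9
f 21 27 26
f 4 26 30
f 26 9 33
f 30 33 10
f 26 33 30
f 5 31 19
f 31 10 32
f 19 32 6
f 31 32 19
f 3 15 39
f 15 5 40
f 39 40 12
f 15 40 39
f 7 20 36
f 20 3 35
f 36 35 11
f 20 35 36
f 9 27 28
f 27 7 24
f 28 24 8
f 27 24 28
f 10 33 29
f 33 9 25
f 29 25 2
f 33 25 29
f 44 43 46
f 44 46 45
f 46 43 47
f 46 47 45
f 47 43 48
f 47 48 45
f 48 43 49
f 48 49 45
f 49 43 50
f 49 50 45
f 50 43 51
f 50 51 45
f 51 43 52
f 51 52 45
f 52 43 53
f 52 53 45
f 53 43 54
f 53 54 45
f 54 43 55
f 54 55 45
f 55 43 56
f 55 56 45
f 56 43 44
f 56 44 45

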